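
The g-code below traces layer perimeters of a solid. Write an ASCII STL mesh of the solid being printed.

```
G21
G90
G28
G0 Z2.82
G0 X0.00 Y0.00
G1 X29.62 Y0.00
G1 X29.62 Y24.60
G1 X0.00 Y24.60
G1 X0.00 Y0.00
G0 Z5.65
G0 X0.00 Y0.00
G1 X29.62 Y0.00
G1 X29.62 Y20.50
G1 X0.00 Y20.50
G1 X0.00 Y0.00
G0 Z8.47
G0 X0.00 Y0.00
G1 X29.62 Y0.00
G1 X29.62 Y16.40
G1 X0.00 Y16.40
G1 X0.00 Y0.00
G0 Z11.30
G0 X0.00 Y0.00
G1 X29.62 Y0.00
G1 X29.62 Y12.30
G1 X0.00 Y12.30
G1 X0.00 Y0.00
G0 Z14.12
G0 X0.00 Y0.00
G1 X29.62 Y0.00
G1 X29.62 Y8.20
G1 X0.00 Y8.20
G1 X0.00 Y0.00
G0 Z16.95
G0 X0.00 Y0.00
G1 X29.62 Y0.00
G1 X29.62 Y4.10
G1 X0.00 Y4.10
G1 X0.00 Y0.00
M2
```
solid part
  facet normal 0.0000 0.0000 -1.0000
    outer loop
      vertex 29.62 28.70 0.00
      vertex 29.62 0.00 0.00
      vertex 0.00 0.00 0.00
    endloop
  endfacet
  facet normal 0.0000 0.0000 -1.0000
    outer loop
      vertex 0.00 28.70 0.00
      vertex 29.62 28.70 0.00
      vertex 0.00 0.00 0.00
    endloop
  endfacet
  facet normal 0.0000 -1.0000 0.0000
    outer loop
      vertex 0.00 0.00 0.00
      vertex 29.62 0.00 0.00
      vertex 29.62 0.00 19.77
    endloop
  endfacet
  facet normal 0.0000 -1.0000 0.0000
    outer loop
      vertex 0.00 0.00 0.00
      vertex 29.62 0.00 19.77
      vertex 0.00 0.00 19.77
    endloop
  endfacet
  facet normal 0.0000 0.5673 0.8235
    outer loop
      vertex 0.00 0.00 19.77
      vertex 29.62 0.00 19.77
      vertex 29.62 28.70 0.00
    endloop
  endfacet
  facet normal 0.0000 0.5673 0.8235
    outer loop
      vertex 0.00 0.00 19.77
      vertex 29.62 28.70 0.00
      vertex 0.00 28.70 0.00
    endloop
  endfacet
  facet normal -1.0000 0.0000 0.0000
    outer loop
      vertex 0.00 0.00 19.77
      vertex 0.00 28.70 0.00
      vertex 0.00 0.00 0.00
    endloop
  endfacet
  facet normal 1.0000 0.0000 0.0000
    outer loop
      vertex 29.62 0.00 0.00
      vertex 29.62 28.70 0.00
      vertex 29.62 0.00 19.77
    endloop
  endfacet
endsolid part

The G0 Z moves step by Δz≈2.82 mm. The G1 loops shrink linearly with z, so the solid tapers from its base footprint up to z≈19.8. Closing with a flat bottom cap and the tapered top and triangulating gives 8 facets — a wedge (ramp): 29.6 × 28.7 mm base, rising to 19.8 mm along the y=0 edge and sloping linearly to z=0 at y=28.7.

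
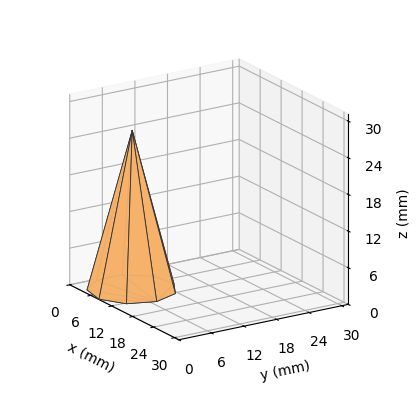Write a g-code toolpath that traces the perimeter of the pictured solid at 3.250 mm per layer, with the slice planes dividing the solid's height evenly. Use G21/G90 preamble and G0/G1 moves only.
Reading the render: the shape is a regular 9-sided pyramid, base circumscribed radius ≈ 7 mm, apex at z ≈ 26 mm (dimensions read to the nearest mm from the axis ticks). For the g-code, the solid's height is divided into equal slices at the stated Δz and each level perimeter traced with G1 moves after a G0 lift.

; perimeter-only toolpath
G21 ; units = mm
G90 ; absolute positioning
G28 ; home
; layer 1
G0 Z3.250
G0 X13.125 Y7.000
G1 X11.692 Y10.938
G1 X8.064 Y13.032
G1 X3.938 Y12.304
G1 X1.244 Y9.095
G1 X1.244 Y4.905
G1 X3.938 Y1.696
G1 X8.064 Y0.968
G1 X11.692 Y3.062
G1 X13.125 Y7.000
; layer 2
G0 Z6.500
G0 X12.250 Y7.000
G1 X11.021 Y10.375
G1 X7.912 Y12.171
G1 X4.375 Y11.546
G1 X2.067 Y8.796
G1 X2.067 Y5.204
G1 X4.375 Y2.454
G1 X7.912 Y1.829
G1 X11.021 Y3.625
G1 X12.250 Y7.000
; layer 3
G0 Z9.750
G0 X11.375 Y7.000
G1 X10.351 Y9.812
G1 X7.760 Y11.309
G1 X4.812 Y10.789
G1 X2.889 Y8.496
G1 X2.889 Y5.504
G1 X4.812 Y3.211
G1 X7.760 Y2.691
G1 X10.351 Y4.188
G1 X11.375 Y7.000
; layer 4
G0 Z13.000
G0 X10.500 Y7.000
G1 X9.681 Y9.250
G1 X7.608 Y10.447
G1 X5.250 Y10.031
G1 X3.711 Y8.197
G1 X3.711 Y5.803
G1 X5.250 Y3.969
G1 X7.608 Y3.553
G1 X9.681 Y4.750
G1 X10.500 Y7.000
; layer 5
G0 Z16.250
G0 X9.625 Y7.000
G1 X9.011 Y8.688
G1 X7.456 Y9.585
G1 X5.688 Y9.273
G1 X4.533 Y7.898
G1 X4.533 Y6.102
G1 X5.688 Y4.727
G1 X7.456 Y4.415
G1 X9.011 Y5.312
G1 X9.625 Y7.000
; layer 6
G0 Z19.500
G0 X8.750 Y7.000
G1 X8.341 Y8.125
G1 X7.304 Y8.723
G1 X6.125 Y8.515
G1 X5.356 Y7.598
G1 X5.356 Y6.402
G1 X6.125 Y5.484
G1 X7.304 Y5.277
G1 X8.341 Y5.875
G1 X8.750 Y7.000
; layer 7
G0 Z22.750
G0 X7.875 Y7.000
G1 X7.670 Y7.562
G1 X7.152 Y7.862
G1 X6.562 Y7.758
G1 X6.178 Y7.299
G1 X6.178 Y6.701
G1 X6.562 Y6.242
G1 X7.152 Y6.138
G1 X7.670 Y6.438
G1 X7.875 Y7.000
M2 ; end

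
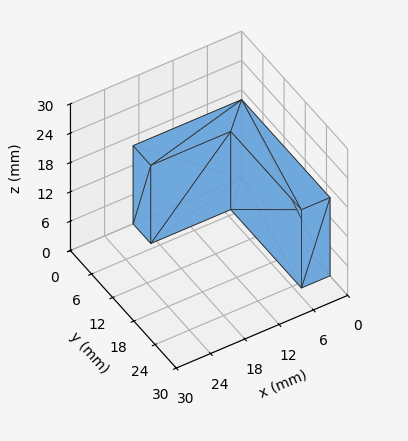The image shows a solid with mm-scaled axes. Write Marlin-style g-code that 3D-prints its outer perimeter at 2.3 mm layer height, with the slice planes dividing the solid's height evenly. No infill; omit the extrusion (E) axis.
Reading the render: the shape is an L-shaped prism: outer 19 × 25 mm, arm thicknesses ≈ 5 mm (horizontal) and 5 mm (vertical), extruded 16 mm in z (dimensions read to the nearest mm from the axis ticks). For the g-code, the solid's height is divided into equal slices at the stated Δz and each level perimeter traced with G1 moves after a G0 lift.

; perimeter-only toolpath
G21 ; units = mm
G90 ; absolute positioning
G28 ; home
; layer 1
G0 Z2.3
G0 X0.0 Y0.0
G1 X19.0 Y0.0
G1 X19.0 Y5.0
G1 X5.0 Y5.0
G1 X5.0 Y25.0
G1 X0.0 Y25.0
G1 X0.0 Y0.0
; layer 2
G0 Z4.6
G0 X0.0 Y0.0
G1 X19.0 Y0.0
G1 X19.0 Y5.0
G1 X5.0 Y5.0
G1 X5.0 Y25.0
G1 X0.0 Y25.0
G1 X0.0 Y0.0
; layer 3
G0 Z6.9
G0 X0.0 Y0.0
G1 X19.0 Y0.0
G1 X19.0 Y5.0
G1 X5.0 Y5.0
G1 X5.0 Y25.0
G1 X0.0 Y25.0
G1 X0.0 Y0.0
; layer 4
G0 Z9.1
G0 X0.0 Y0.0
G1 X19.0 Y0.0
G1 X19.0 Y5.0
G1 X5.0 Y5.0
G1 X5.0 Y25.0
G1 X0.0 Y25.0
G1 X0.0 Y0.0
; layer 5
G0 Z11.4
G0 X0.0 Y0.0
G1 X19.0 Y0.0
G1 X19.0 Y5.0
G1 X5.0 Y5.0
G1 X5.0 Y25.0
G1 X0.0 Y25.0
G1 X0.0 Y0.0
; layer 6
G0 Z13.7
G0 X0.0 Y0.0
G1 X19.0 Y0.0
G1 X19.0 Y5.0
G1 X5.0 Y5.0
G1 X5.0 Y25.0
G1 X0.0 Y25.0
G1 X0.0 Y0.0
; layer 7
G0 Z16.0
G0 X0.0 Y0.0
G1 X19.0 Y0.0
G1 X19.0 Y5.0
G1 X5.0 Y5.0
G1 X5.0 Y25.0
G1 X0.0 Y25.0
G1 X0.0 Y0.0
M2 ; end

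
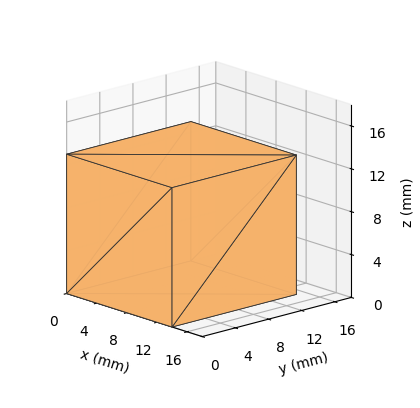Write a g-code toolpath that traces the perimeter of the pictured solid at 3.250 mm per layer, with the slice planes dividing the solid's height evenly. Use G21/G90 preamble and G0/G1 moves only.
Reading the render: the shape is a rectangular box, roughly 14 × 15 mm footprint and 13 mm tall (dimensions read to the nearest mm from the axis ticks). For the g-code, the solid's height is divided into equal slices at the stated Δz and each level perimeter traced with G1 moves after a G0 lift.

; perimeter-only toolpath
G21 ; units = mm
G90 ; absolute positioning
G28 ; home
; layer 1
G0 Z3.250
G0 X0.000 Y0.000
G1 X14.000 Y0.000
G1 X14.000 Y15.000
G1 X0.000 Y15.000
G1 X0.000 Y0.000
; layer 2
G0 Z6.500
G0 X0.000 Y0.000
G1 X14.000 Y0.000
G1 X14.000 Y15.000
G1 X0.000 Y15.000
G1 X0.000 Y0.000
; layer 3
G0 Z9.750
G0 X0.000 Y0.000
G1 X14.000 Y0.000
G1 X14.000 Y15.000
G1 X0.000 Y15.000
G1 X0.000 Y0.000
; layer 4
G0 Z13.000
G0 X0.000 Y0.000
G1 X14.000 Y0.000
G1 X14.000 Y15.000
G1 X0.000 Y15.000
G1 X0.000 Y0.000
M2 ; end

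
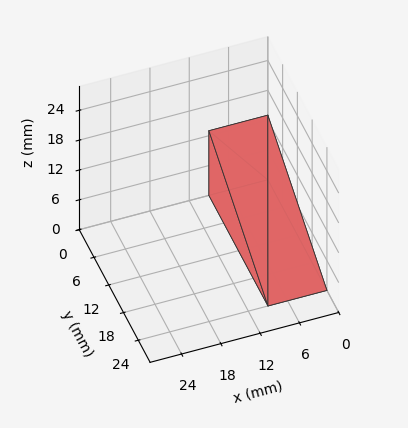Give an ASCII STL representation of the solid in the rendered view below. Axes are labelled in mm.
Reading the render: the shape is a wedge (ramp): 9 × 24 mm base, rising to 13 mm along the y=0 edge and sloping linearly to z=0 at y=24 (dimensions read to the nearest mm from the axis ticks). For the STL, each face is triangulated and given an outward normal.

solid part
  facet normal 0.0000 0.0000 -1.0000
    outer loop
      vertex 9.0 24.0 0.0
      vertex 9.0 0.0 0.0
      vertex 0.0 0.0 0.0
    endloop
  endfacet
  facet normal 0.0000 0.0000 -1.0000
    outer loop
      vertex 0.0 24.0 0.0
      vertex 9.0 24.0 0.0
      vertex 0.0 0.0 0.0
    endloop
  endfacet
  facet normal 0.0000 -1.0000 0.0000
    outer loop
      vertex 0.0 0.0 0.0
      vertex 9.0 0.0 0.0
      vertex 9.0 0.0 13.0
    endloop
  endfacet
  facet normal 0.0000 -1.0000 0.0000
    outer loop
      vertex 0.0 0.0 0.0
      vertex 9.0 0.0 13.0
      vertex 0.0 0.0 13.0
    endloop
  endfacet
  facet normal 0.0000 0.4763 0.8793
    outer loop
      vertex 0.0 0.0 13.0
      vertex 9.0 0.0 13.0
      vertex 9.0 24.0 0.0
    endloop
  endfacet
  facet normal 0.0000 0.4763 0.8793
    outer loop
      vertex 0.0 0.0 13.0
      vertex 9.0 24.0 0.0
      vertex 0.0 24.0 0.0
    endloop
  endfacet
  facet normal -1.0000 0.0000 0.0000
    outer loop
      vertex 0.0 0.0 13.0
      vertex 0.0 24.0 0.0
      vertex 0.0 0.0 0.0
    endloop
  endfacet
  facet normal 1.0000 0.0000 0.0000
    outer loop
      vertex 9.0 0.0 0.0
      vertex 9.0 24.0 0.0
      vertex 9.0 0.0 13.0
    endloop
  endfacet
endsolid part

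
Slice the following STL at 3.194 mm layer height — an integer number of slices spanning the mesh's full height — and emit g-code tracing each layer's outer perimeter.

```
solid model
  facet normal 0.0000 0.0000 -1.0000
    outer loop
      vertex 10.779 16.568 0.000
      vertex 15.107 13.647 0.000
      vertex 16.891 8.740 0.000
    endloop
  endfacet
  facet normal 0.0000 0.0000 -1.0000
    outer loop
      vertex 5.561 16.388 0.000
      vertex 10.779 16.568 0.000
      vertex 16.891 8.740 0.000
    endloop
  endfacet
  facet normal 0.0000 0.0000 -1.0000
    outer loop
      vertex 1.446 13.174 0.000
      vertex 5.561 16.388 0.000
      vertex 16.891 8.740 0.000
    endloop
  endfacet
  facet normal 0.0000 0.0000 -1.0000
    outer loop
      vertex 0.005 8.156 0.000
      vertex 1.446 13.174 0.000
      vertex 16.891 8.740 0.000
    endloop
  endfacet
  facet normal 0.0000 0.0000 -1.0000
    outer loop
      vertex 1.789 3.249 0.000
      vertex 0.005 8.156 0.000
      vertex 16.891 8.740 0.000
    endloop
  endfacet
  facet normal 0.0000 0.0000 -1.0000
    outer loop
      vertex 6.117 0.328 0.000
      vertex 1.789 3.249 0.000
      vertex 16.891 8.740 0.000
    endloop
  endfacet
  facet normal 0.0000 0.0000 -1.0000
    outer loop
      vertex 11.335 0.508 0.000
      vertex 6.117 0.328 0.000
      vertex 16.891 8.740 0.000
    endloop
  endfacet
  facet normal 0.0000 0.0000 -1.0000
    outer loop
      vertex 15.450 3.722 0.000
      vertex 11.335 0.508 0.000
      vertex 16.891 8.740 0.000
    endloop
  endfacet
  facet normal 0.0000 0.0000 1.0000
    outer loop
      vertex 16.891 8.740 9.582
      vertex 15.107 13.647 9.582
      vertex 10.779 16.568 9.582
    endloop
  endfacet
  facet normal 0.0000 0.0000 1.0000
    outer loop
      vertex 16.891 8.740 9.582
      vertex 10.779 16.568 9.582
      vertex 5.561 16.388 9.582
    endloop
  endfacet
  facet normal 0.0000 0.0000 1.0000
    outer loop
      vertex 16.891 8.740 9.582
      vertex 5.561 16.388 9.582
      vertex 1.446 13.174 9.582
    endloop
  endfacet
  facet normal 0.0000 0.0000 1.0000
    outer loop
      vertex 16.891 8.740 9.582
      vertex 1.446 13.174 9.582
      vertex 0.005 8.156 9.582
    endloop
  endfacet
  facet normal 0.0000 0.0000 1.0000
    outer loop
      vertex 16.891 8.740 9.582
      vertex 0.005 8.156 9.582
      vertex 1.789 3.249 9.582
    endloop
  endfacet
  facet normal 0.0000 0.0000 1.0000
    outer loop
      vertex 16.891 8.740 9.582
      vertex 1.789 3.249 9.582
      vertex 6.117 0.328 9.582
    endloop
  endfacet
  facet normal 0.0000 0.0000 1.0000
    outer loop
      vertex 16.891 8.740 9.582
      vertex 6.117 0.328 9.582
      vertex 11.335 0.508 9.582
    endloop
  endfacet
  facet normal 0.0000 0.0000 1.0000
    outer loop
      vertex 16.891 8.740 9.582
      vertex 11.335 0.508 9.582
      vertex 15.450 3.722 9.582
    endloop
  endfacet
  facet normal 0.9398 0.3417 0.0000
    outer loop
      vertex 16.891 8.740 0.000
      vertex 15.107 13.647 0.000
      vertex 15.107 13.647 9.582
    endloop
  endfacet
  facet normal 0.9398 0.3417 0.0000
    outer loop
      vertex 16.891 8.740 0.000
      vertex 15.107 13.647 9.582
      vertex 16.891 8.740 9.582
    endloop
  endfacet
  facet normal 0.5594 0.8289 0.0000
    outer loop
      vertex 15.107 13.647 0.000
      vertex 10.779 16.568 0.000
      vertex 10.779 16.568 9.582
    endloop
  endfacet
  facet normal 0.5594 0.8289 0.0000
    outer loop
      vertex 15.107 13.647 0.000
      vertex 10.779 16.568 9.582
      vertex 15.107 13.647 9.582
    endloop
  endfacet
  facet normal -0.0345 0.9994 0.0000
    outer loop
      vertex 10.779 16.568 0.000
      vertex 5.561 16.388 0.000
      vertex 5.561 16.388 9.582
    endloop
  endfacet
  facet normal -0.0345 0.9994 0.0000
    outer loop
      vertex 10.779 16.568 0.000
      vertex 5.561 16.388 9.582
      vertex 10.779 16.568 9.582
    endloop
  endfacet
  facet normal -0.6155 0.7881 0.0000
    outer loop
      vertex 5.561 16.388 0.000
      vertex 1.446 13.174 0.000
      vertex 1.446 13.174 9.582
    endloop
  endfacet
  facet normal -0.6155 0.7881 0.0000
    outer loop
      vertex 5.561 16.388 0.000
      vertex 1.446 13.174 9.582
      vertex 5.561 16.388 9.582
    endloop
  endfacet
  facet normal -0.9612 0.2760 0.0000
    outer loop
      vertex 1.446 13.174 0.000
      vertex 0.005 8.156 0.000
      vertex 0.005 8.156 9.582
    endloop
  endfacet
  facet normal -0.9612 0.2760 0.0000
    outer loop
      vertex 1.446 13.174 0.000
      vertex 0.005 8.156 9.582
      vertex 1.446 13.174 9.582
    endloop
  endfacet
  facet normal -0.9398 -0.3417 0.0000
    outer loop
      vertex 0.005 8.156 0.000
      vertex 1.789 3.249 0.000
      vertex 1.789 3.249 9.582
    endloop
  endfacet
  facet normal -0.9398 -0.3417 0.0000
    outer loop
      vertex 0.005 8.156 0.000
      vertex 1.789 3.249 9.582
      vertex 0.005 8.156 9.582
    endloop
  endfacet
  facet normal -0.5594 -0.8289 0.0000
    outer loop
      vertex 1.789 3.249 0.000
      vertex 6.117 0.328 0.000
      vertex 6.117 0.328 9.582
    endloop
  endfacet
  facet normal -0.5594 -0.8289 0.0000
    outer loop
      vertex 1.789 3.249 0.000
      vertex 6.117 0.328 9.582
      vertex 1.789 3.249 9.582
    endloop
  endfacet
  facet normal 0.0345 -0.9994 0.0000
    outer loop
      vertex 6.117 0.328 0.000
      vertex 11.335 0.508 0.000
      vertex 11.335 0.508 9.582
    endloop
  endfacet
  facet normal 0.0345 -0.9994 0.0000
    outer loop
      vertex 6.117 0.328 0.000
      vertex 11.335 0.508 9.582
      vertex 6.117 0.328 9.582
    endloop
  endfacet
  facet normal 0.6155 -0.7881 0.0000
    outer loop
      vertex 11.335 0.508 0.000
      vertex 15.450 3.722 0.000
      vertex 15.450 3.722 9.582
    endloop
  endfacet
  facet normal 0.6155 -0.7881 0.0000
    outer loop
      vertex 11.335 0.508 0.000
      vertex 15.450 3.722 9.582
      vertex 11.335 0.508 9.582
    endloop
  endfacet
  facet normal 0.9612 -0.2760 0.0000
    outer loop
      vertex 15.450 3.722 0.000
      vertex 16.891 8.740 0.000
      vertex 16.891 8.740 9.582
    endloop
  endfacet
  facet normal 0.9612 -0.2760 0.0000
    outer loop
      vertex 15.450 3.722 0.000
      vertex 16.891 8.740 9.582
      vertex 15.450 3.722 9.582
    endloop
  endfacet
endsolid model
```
; perimeter-only toolpath
G21 ; units = mm
G90 ; absolute positioning
G28 ; home
; layer 1
G0 Z3.194
G0 X16.891 Y8.740
G1 X15.107 Y13.647
G1 X10.779 Y16.568
G1 X5.561 Y16.388
G1 X1.446 Y13.174
G1 X0.005 Y8.156
G1 X1.789 Y3.249
G1 X6.117 Y0.328
G1 X11.335 Y0.508
G1 X15.450 Y3.722
G1 X16.891 Y8.740
; layer 2
G0 Z6.388
G0 X16.891 Y8.740
G1 X15.107 Y13.647
G1 X10.779 Y16.568
G1 X5.561 Y16.388
G1 X1.446 Y13.174
G1 X0.005 Y8.156
G1 X1.789 Y3.249
G1 X6.117 Y0.328
G1 X11.335 Y0.508
G1 X15.450 Y3.722
G1 X16.891 Y8.740
; layer 3
G0 Z9.582
G0 X16.891 Y8.740
G1 X15.107 Y13.647
G1 X10.779 Y16.568
G1 X5.561 Y16.388
G1 X1.446 Y13.174
G1 X0.005 Y8.156
G1 X1.789 Y3.249
G1 X6.117 Y0.328
G1 X11.335 Y0.508
G1 X15.450 Y3.722
G1 X16.891 Y8.740
M2 ; end

The solid is a regular 10-sided prism (a cylinder approximated with 10 flat sides), circumscribed radius ≈ 8.45 mm, height ≈ 9.58 mm. Slicing at Δz = 3.194 mm — 3 equal slices spanning the solid's height, so layer i sits at z = i·h/3 — gives 3 non-empty perimeters. Each is a 10-segment closed polygon; G0 lifts to the layer z and rapids to the start vertex, then G1 traces the edges.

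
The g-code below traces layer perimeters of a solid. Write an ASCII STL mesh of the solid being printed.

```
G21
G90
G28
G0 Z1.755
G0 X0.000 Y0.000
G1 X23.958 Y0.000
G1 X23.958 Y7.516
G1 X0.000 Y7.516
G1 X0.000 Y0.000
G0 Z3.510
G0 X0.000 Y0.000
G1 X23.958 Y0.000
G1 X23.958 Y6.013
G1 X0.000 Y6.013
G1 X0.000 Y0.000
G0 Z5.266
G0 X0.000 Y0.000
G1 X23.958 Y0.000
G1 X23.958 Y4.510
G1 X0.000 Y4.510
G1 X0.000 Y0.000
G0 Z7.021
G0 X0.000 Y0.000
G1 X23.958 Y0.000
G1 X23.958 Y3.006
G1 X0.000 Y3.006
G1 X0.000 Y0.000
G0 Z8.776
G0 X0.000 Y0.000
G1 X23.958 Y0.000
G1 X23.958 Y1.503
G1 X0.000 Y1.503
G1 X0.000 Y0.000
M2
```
solid part
  facet normal 0.0000 0.0000 -1.0000
    outer loop
      vertex 23.958 9.019 0.000
      vertex 23.958 0.000 0.000
      vertex 0.000 0.000 0.000
    endloop
  endfacet
  facet normal 0.0000 0.0000 -1.0000
    outer loop
      vertex 0.000 9.019 0.000
      vertex 23.958 9.019 0.000
      vertex 0.000 0.000 0.000
    endloop
  endfacet
  facet normal 0.0000 -1.0000 0.0000
    outer loop
      vertex 0.000 0.000 0.000
      vertex 23.958 0.000 0.000
      vertex 23.958 0.000 10.531
    endloop
  endfacet
  facet normal 0.0000 -1.0000 0.0000
    outer loop
      vertex 0.000 0.000 0.000
      vertex 23.958 0.000 10.531
      vertex 0.000 0.000 10.531
    endloop
  endfacet
  facet normal 0.0000 0.7595 0.6505
    outer loop
      vertex 0.000 0.000 10.531
      vertex 23.958 0.000 10.531
      vertex 23.958 9.019 0.000
    endloop
  endfacet
  facet normal 0.0000 0.7595 0.6505
    outer loop
      vertex 0.000 0.000 10.531
      vertex 23.958 9.019 0.000
      vertex 0.000 9.019 0.000
    endloop
  endfacet
  facet normal -1.0000 0.0000 0.0000
    outer loop
      vertex 0.000 0.000 10.531
      vertex 0.000 9.019 0.000
      vertex 0.000 0.000 0.000
    endloop
  endfacet
  facet normal 1.0000 0.0000 0.0000
    outer loop
      vertex 23.958 0.000 0.000
      vertex 23.958 9.019 0.000
      vertex 23.958 0.000 10.531
    endloop
  endfacet
endsolid part

The G0 Z moves step by Δz≈1.755 mm. The G1 loops shrink linearly with z, so the solid tapers from its base footprint up to z≈10.5. Closing with a flat bottom cap and the tapered top and triangulating gives 8 facets — a wedge (ramp): 24 × 9.02 mm base, rising to 10.5 mm along the y=0 edge and sloping linearly to z=0 at y=9.02.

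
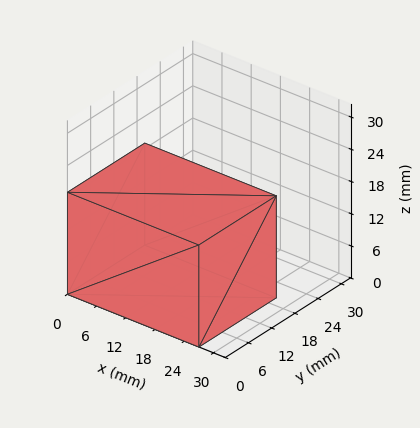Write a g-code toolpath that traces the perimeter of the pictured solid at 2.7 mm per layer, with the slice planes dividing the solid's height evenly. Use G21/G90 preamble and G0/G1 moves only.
Reading the render: the shape is a rectangular box, roughly 27 × 20 mm footprint and 19 mm tall (dimensions read to the nearest mm from the axis ticks). For the g-code, the solid's height is divided into equal slices at the stated Δz and each level perimeter traced with G1 moves after a G0 lift.

; perimeter-only toolpath
G21 ; units = mm
G90 ; absolute positioning
G28 ; home
; layer 1
G0 Z2.7
G0 X0.0 Y0.0
G1 X27.0 Y0.0
G1 X27.0 Y20.0
G1 X0.0 Y20.0
G1 X0.0 Y0.0
; layer 2
G0 Z5.4
G0 X0.0 Y0.0
G1 X27.0 Y0.0
G1 X27.0 Y20.0
G1 X0.0 Y20.0
G1 X0.0 Y0.0
; layer 3
G0 Z8.1
G0 X0.0 Y0.0
G1 X27.0 Y0.0
G1 X27.0 Y20.0
G1 X0.0 Y20.0
G1 X0.0 Y0.0
; layer 4
G0 Z10.9
G0 X0.0 Y0.0
G1 X27.0 Y0.0
G1 X27.0 Y20.0
G1 X0.0 Y20.0
G1 X0.0 Y0.0
; layer 5
G0 Z13.6
G0 X0.0 Y0.0
G1 X27.0 Y0.0
G1 X27.0 Y20.0
G1 X0.0 Y20.0
G1 X0.0 Y0.0
; layer 6
G0 Z16.3
G0 X0.0 Y0.0
G1 X27.0 Y0.0
G1 X27.0 Y20.0
G1 X0.0 Y20.0
G1 X0.0 Y0.0
; layer 7
G0 Z19.0
G0 X0.0 Y0.0
G1 X27.0 Y0.0
G1 X27.0 Y20.0
G1 X0.0 Y20.0
G1 X0.0 Y0.0
M2 ; end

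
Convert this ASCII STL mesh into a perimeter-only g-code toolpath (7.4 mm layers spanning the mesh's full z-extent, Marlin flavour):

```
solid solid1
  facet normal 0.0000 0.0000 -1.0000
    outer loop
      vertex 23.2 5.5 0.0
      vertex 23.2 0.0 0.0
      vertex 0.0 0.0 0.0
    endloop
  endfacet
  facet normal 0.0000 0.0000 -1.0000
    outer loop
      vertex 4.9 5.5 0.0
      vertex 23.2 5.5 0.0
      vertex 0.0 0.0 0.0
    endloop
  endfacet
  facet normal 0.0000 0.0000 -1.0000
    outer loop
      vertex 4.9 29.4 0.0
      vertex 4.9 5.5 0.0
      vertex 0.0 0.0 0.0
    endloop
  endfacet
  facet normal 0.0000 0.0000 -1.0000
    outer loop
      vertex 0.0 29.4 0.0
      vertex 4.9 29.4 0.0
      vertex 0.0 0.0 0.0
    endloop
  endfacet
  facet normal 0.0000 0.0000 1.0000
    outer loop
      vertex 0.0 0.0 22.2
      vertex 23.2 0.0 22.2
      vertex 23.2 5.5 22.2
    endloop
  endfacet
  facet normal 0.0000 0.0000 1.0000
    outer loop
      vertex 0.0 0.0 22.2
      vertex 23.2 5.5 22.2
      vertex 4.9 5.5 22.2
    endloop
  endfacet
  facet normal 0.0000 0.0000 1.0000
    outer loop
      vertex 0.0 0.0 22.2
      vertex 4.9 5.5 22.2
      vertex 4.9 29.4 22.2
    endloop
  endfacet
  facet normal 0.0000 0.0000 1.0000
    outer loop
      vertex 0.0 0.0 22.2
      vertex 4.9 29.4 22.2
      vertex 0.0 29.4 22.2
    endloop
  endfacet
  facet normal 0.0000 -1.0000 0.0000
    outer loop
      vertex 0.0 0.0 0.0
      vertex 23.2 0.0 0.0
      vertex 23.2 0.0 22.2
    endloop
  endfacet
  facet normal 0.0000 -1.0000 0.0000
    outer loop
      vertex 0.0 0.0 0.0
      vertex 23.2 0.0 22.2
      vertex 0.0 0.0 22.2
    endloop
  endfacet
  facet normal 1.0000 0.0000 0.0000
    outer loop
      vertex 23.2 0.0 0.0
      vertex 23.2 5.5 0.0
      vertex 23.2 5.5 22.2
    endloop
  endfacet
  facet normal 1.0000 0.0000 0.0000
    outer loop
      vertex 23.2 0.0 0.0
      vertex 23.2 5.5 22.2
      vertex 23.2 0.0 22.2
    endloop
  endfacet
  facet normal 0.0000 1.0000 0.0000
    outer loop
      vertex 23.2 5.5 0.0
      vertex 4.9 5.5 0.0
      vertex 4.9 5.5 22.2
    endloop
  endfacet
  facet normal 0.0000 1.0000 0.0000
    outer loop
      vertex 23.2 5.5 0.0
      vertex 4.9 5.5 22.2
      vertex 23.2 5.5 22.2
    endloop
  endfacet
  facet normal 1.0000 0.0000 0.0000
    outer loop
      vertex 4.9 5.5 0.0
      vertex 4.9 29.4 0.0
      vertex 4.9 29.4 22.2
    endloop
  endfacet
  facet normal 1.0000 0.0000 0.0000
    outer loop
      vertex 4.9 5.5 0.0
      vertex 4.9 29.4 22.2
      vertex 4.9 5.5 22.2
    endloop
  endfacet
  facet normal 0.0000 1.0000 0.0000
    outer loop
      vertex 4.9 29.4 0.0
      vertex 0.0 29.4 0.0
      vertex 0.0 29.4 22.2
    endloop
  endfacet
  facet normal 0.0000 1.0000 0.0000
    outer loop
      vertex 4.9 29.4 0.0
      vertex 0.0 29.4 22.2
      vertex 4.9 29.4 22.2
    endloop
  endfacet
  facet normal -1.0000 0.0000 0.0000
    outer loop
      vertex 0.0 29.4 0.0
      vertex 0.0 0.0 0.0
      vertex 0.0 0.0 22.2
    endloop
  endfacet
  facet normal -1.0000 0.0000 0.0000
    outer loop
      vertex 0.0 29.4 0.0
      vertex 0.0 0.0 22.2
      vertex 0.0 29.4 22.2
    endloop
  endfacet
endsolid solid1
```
; perimeter-only toolpath
G21 ; units = mm
G90 ; absolute positioning
G28 ; home
; layer 1
G0 Z7.4
G0 X0.0 Y0.0
G1 X23.2 Y0.0
G1 X23.2 Y5.5
G1 X4.9 Y5.5
G1 X4.9 Y29.4
G1 X0.0 Y29.4
G1 X0.0 Y0.0
; layer 2
G0 Z14.8
G0 X0.0 Y0.0
G1 X23.2 Y0.0
G1 X23.2 Y5.5
G1 X4.9 Y5.5
G1 X4.9 Y29.4
G1 X0.0 Y29.4
G1 X0.0 Y0.0
; layer 3
G0 Z22.2
G0 X0.0 Y0.0
G1 X23.2 Y0.0
G1 X23.2 Y5.5
G1 X4.9 Y5.5
G1 X4.9 Y29.4
G1 X0.0 Y29.4
G1 X0.0 Y0.0
M2 ; end

The solid is an L-shaped prism: outer 23.2 × 29.4 mm, arm thicknesses ≈ 5.5 mm (horizontal) and 4.9 mm (vertical), extruded 22.2 mm in z. Slicing at Δz = 7.4 mm — 3 equal slices spanning the solid's height, so layer i sits at z = i·h/3 — gives 3 non-empty perimeters. Each is a 6-segment closed polygon; G0 lifts to the layer z and rapids to the start vertex, then G1 traces the edges.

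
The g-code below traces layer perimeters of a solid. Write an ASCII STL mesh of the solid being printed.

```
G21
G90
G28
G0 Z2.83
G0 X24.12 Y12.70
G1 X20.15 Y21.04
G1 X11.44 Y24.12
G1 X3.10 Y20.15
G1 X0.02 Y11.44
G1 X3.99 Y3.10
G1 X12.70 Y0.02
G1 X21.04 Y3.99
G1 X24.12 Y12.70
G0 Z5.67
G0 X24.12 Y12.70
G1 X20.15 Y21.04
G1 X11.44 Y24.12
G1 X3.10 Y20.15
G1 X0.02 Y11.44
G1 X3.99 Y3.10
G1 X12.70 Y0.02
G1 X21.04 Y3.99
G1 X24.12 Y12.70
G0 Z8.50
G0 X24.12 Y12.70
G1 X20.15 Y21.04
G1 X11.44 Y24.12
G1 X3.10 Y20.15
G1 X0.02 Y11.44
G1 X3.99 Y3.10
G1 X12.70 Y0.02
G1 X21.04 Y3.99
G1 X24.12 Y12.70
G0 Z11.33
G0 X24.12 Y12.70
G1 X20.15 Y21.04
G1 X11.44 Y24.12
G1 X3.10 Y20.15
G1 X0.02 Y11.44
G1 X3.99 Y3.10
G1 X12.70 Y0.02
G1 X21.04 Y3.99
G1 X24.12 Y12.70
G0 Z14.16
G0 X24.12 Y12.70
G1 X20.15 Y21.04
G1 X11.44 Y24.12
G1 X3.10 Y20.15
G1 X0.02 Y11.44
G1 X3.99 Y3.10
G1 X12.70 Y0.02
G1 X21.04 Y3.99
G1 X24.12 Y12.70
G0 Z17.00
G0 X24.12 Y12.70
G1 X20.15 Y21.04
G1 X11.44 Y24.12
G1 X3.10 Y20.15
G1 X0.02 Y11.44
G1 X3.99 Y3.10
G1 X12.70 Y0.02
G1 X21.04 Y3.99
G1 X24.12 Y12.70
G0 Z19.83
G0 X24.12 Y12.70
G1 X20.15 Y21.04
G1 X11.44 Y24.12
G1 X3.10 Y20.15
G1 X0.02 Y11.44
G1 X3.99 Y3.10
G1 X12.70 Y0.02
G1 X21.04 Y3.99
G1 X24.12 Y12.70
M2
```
solid part
  facet normal 0.0000 0.0000 -1.0000
    outer loop
      vertex 11.44 24.12 0.00
      vertex 20.15 21.04 0.00
      vertex 24.12 12.70 0.00
    endloop
  endfacet
  facet normal 0.0000 0.0000 -1.0000
    outer loop
      vertex 3.10 20.15 0.00
      vertex 11.44 24.12 0.00
      vertex 24.12 12.70 0.00
    endloop
  endfacet
  facet normal 0.0000 0.0000 -1.0000
    outer loop
      vertex 0.02 11.44 0.00
      vertex 3.10 20.15 0.00
      vertex 24.12 12.70 0.00
    endloop
  endfacet
  facet normal 0.0000 0.0000 -1.0000
    outer loop
      vertex 3.99 3.10 0.00
      vertex 0.02 11.44 0.00
      vertex 24.12 12.70 0.00
    endloop
  endfacet
  facet normal 0.0000 0.0000 -1.0000
    outer loop
      vertex 12.70 0.02 0.00
      vertex 3.99 3.10 0.00
      vertex 24.12 12.70 0.00
    endloop
  endfacet
  facet normal 0.0000 0.0000 -1.0000
    outer loop
      vertex 21.04 3.99 0.00
      vertex 12.70 0.02 0.00
      vertex 24.12 12.70 0.00
    endloop
  endfacet
  facet normal 0.0000 0.0000 1.0000
    outer loop
      vertex 24.12 12.70 19.83
      vertex 20.15 21.04 19.83
      vertex 11.44 24.12 19.83
    endloop
  endfacet
  facet normal 0.0000 0.0000 1.0000
    outer loop
      vertex 24.12 12.70 19.83
      vertex 11.44 24.12 19.83
      vertex 3.10 20.15 19.83
    endloop
  endfacet
  facet normal 0.0000 0.0000 1.0000
    outer loop
      vertex 24.12 12.70 19.83
      vertex 3.10 20.15 19.83
      vertex 0.02 11.44 19.83
    endloop
  endfacet
  facet normal 0.0000 0.0000 1.0000
    outer loop
      vertex 24.12 12.70 19.83
      vertex 0.02 11.44 19.83
      vertex 3.99 3.10 19.83
    endloop
  endfacet
  facet normal 0.0000 0.0000 1.0000
    outer loop
      vertex 24.12 12.70 19.83
      vertex 3.99 3.10 19.83
      vertex 12.70 0.02 19.83
    endloop
  endfacet
  facet normal 0.0000 0.0000 1.0000
    outer loop
      vertex 24.12 12.70 19.83
      vertex 12.70 0.02 19.83
      vertex 21.04 3.99 19.83
    endloop
  endfacet
  facet normal 0.9029 0.4298 0.0000
    outer loop
      vertex 24.12 12.70 0.00
      vertex 20.15 21.04 0.00
      vertex 20.15 21.04 19.83
    endloop
  endfacet
  facet normal 0.9029 0.4298 0.0000
    outer loop
      vertex 24.12 12.70 0.00
      vertex 20.15 21.04 19.83
      vertex 24.12 12.70 19.83
    endloop
  endfacet
  facet normal 0.3334 0.9428 0.0000
    outer loop
      vertex 20.15 21.04 0.00
      vertex 11.44 24.12 0.00
      vertex 11.44 24.12 19.83
    endloop
  endfacet
  facet normal 0.3334 0.9428 0.0000
    outer loop
      vertex 20.15 21.04 0.00
      vertex 11.44 24.12 19.83
      vertex 20.15 21.04 19.83
    endloop
  endfacet
  facet normal -0.4298 0.9029 0.0000
    outer loop
      vertex 11.44 24.12 0.00
      vertex 3.10 20.15 0.00
      vertex 3.10 20.15 19.83
    endloop
  endfacet
  facet normal -0.4298 0.9029 0.0000
    outer loop
      vertex 11.44 24.12 0.00
      vertex 3.10 20.15 19.83
      vertex 11.44 24.12 19.83
    endloop
  endfacet
  facet normal -0.9428 0.3334 0.0000
    outer loop
      vertex 3.10 20.15 0.00
      vertex 0.02 11.44 0.00
      vertex 0.02 11.44 19.83
    endloop
  endfacet
  facet normal -0.9428 0.3334 0.0000
    outer loop
      vertex 3.10 20.15 0.00
      vertex 0.02 11.44 19.83
      vertex 3.10 20.15 19.83
    endloop
  endfacet
  facet normal -0.9029 -0.4298 0.0000
    outer loop
      vertex 0.02 11.44 0.00
      vertex 3.99 3.10 0.00
      vertex 3.99 3.10 19.83
    endloop
  endfacet
  facet normal -0.9029 -0.4298 0.0000
    outer loop
      vertex 0.02 11.44 0.00
      vertex 3.99 3.10 19.83
      vertex 0.02 11.44 19.83
    endloop
  endfacet
  facet normal -0.3334 -0.9428 0.0000
    outer loop
      vertex 3.99 3.10 0.00
      vertex 12.70 0.02 0.00
      vertex 12.70 0.02 19.83
    endloop
  endfacet
  facet normal -0.3334 -0.9428 0.0000
    outer loop
      vertex 3.99 3.10 0.00
      vertex 12.70 0.02 19.83
      vertex 3.99 3.10 19.83
    endloop
  endfacet
  facet normal 0.4298 -0.9029 0.0000
    outer loop
      vertex 12.70 0.02 0.00
      vertex 21.04 3.99 0.00
      vertex 21.04 3.99 19.83
    endloop
  endfacet
  facet normal 0.4298 -0.9029 0.0000
    outer loop
      vertex 12.70 0.02 0.00
      vertex 21.04 3.99 19.83
      vertex 12.70 0.02 19.83
    endloop
  endfacet
  facet normal 0.9428 -0.3334 0.0000
    outer loop
      vertex 21.04 3.99 0.00
      vertex 24.12 12.70 0.00
      vertex 24.12 12.70 19.83
    endloop
  endfacet
  facet normal 0.9428 -0.3334 0.0000
    outer loop
      vertex 21.04 3.99 0.00
      vertex 24.12 12.70 19.83
      vertex 21.04 3.99 19.83
    endloop
  endfacet
endsolid part

The G0 Z moves step by Δz≈2.83 mm. Every layer's G1 loop is the same polygon, so the solid is a straight extrusion of it from z=0 to z≈19.8. Closing with flat bottom and top caps and triangulating gives 28 facets — a regular 8-sided prism (a cylinder approximated with 8 flat sides), circumscribed radius ≈ 12.1 mm, height ≈ 19.8 mm.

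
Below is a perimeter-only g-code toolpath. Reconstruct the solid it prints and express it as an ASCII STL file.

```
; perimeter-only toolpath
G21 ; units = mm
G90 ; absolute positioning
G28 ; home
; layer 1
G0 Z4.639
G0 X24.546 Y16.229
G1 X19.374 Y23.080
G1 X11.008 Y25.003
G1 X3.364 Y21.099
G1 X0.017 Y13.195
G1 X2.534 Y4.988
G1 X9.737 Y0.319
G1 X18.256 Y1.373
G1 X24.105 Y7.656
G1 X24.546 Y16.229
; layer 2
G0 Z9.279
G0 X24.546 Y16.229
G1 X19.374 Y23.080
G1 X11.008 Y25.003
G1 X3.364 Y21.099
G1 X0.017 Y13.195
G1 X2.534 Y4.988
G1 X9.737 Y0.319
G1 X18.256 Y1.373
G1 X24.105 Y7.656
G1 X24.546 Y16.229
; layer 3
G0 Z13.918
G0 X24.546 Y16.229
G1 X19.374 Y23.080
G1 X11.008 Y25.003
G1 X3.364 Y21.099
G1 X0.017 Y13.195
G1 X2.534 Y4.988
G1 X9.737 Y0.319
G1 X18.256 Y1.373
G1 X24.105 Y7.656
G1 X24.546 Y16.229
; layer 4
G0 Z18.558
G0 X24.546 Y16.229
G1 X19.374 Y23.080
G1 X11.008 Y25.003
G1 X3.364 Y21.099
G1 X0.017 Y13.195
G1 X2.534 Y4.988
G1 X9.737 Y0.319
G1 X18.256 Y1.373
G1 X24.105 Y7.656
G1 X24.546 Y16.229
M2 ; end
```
solid part
  facet normal 0.0000 0.0000 -1.0000
    outer loop
      vertex 11.008 25.003 0.000
      vertex 19.374 23.080 0.000
      vertex 24.546 16.229 0.000
    endloop
  endfacet
  facet normal 0.0000 0.0000 -1.0000
    outer loop
      vertex 3.364 21.099 0.000
      vertex 11.008 25.003 0.000
      vertex 24.546 16.229 0.000
    endloop
  endfacet
  facet normal 0.0000 0.0000 -1.0000
    outer loop
      vertex 0.017 13.195 0.000
      vertex 3.364 21.099 0.000
      vertex 24.546 16.229 0.000
    endloop
  endfacet
  facet normal 0.0000 0.0000 -1.0000
    outer loop
      vertex 2.534 4.988 0.000
      vertex 0.017 13.195 0.000
      vertex 24.546 16.229 0.000
    endloop
  endfacet
  facet normal 0.0000 0.0000 -1.0000
    outer loop
      vertex 9.737 0.319 0.000
      vertex 2.534 4.988 0.000
      vertex 24.546 16.229 0.000
    endloop
  endfacet
  facet normal 0.0000 0.0000 -1.0000
    outer loop
      vertex 18.256 1.373 0.000
      vertex 9.737 0.319 0.000
      vertex 24.546 16.229 0.000
    endloop
  endfacet
  facet normal 0.0000 0.0000 -1.0000
    outer loop
      vertex 24.105 7.656 0.000
      vertex 18.256 1.373 0.000
      vertex 24.546 16.229 0.000
    endloop
  endfacet
  facet normal 0.0000 0.0000 1.0000
    outer loop
      vertex 24.546 16.229 18.558
      vertex 19.374 23.080 18.558
      vertex 11.008 25.003 18.558
    endloop
  endfacet
  facet normal 0.0000 0.0000 1.0000
    outer loop
      vertex 24.546 16.229 18.558
      vertex 11.008 25.003 18.558
      vertex 3.364 21.099 18.558
    endloop
  endfacet
  facet normal 0.0000 0.0000 1.0000
    outer loop
      vertex 24.546 16.229 18.558
      vertex 3.364 21.099 18.558
      vertex 0.017 13.195 18.558
    endloop
  endfacet
  facet normal 0.0000 0.0000 1.0000
    outer loop
      vertex 24.546 16.229 18.558
      vertex 0.017 13.195 18.558
      vertex 2.534 4.988 18.558
    endloop
  endfacet
  facet normal 0.0000 0.0000 1.0000
    outer loop
      vertex 24.546 16.229 18.558
      vertex 2.534 4.988 18.558
      vertex 9.737 0.319 18.558
    endloop
  endfacet
  facet normal 0.0000 0.0000 1.0000
    outer loop
      vertex 24.546 16.229 18.558
      vertex 9.737 0.319 18.558
      vertex 18.256 1.373 18.558
    endloop
  endfacet
  facet normal 0.0000 0.0000 1.0000
    outer loop
      vertex 24.546 16.229 18.558
      vertex 18.256 1.373 18.558
      vertex 24.105 7.656 18.558
    endloop
  endfacet
  facet normal 0.7981 0.6025 0.0000
    outer loop
      vertex 24.546 16.229 0.000
      vertex 19.374 23.080 0.000
      vertex 19.374 23.080 18.558
    endloop
  endfacet
  facet normal 0.7981 0.6025 0.0000
    outer loop
      vertex 24.546 16.229 0.000
      vertex 19.374 23.080 18.558
      vertex 24.546 16.229 18.558
    endloop
  endfacet
  facet normal 0.2240 0.9746 0.0000
    outer loop
      vertex 19.374 23.080 0.000
      vertex 11.008 25.003 0.000
      vertex 11.008 25.003 18.558
    endloop
  endfacet
  facet normal 0.2240 0.9746 0.0000
    outer loop
      vertex 19.374 23.080 0.000
      vertex 11.008 25.003 18.558
      vertex 19.374 23.080 18.558
    endloop
  endfacet
  facet normal -0.4548 0.8906 0.0000
    outer loop
      vertex 11.008 25.003 0.000
      vertex 3.364 21.099 0.000
      vertex 3.364 21.099 18.558
    endloop
  endfacet
  facet normal -0.4548 0.8906 0.0000
    outer loop
      vertex 11.008 25.003 0.000
      vertex 3.364 21.099 18.558
      vertex 11.008 25.003 18.558
    endloop
  endfacet
  facet normal -0.9208 0.3899 0.0000
    outer loop
      vertex 3.364 21.099 0.000
      vertex 0.017 13.195 0.000
      vertex 0.017 13.195 18.558
    endloop
  endfacet
  facet normal -0.9208 0.3899 0.0000
    outer loop
      vertex 3.364 21.099 0.000
      vertex 0.017 13.195 18.558
      vertex 3.364 21.099 18.558
    endloop
  endfacet
  facet normal -0.9560 -0.2932 0.0000
    outer loop
      vertex 0.017 13.195 0.000
      vertex 2.534 4.988 0.000
      vertex 2.534 4.988 18.558
    endloop
  endfacet
  facet normal -0.9560 -0.2932 0.0000
    outer loop
      vertex 0.017 13.195 0.000
      vertex 2.534 4.988 18.558
      vertex 0.017 13.195 18.558
    endloop
  endfacet
  facet normal -0.5439 -0.8391 0.0000
    outer loop
      vertex 2.534 4.988 0.000
      vertex 9.737 0.319 0.000
      vertex 9.737 0.319 18.558
    endloop
  endfacet
  facet normal -0.5439 -0.8391 0.0000
    outer loop
      vertex 2.534 4.988 0.000
      vertex 9.737 0.319 18.558
      vertex 2.534 4.988 18.558
    endloop
  endfacet
  facet normal 0.1228 -0.9924 0.0000
    outer loop
      vertex 9.737 0.319 0.000
      vertex 18.256 1.373 0.000
      vertex 18.256 1.373 18.558
    endloop
  endfacet
  facet normal 0.1228 -0.9924 0.0000
    outer loop
      vertex 9.737 0.319 0.000
      vertex 18.256 1.373 18.558
      vertex 9.737 0.319 18.558
    endloop
  endfacet
  facet normal 0.7319 -0.6814 0.0000
    outer loop
      vertex 18.256 1.373 0.000
      vertex 24.105 7.656 0.000
      vertex 24.105 7.656 18.558
    endloop
  endfacet
  facet normal 0.7319 -0.6814 0.0000
    outer loop
      vertex 18.256 1.373 0.000
      vertex 24.105 7.656 18.558
      vertex 18.256 1.373 18.558
    endloop
  endfacet
  facet normal 0.9987 -0.0514 0.0000
    outer loop
      vertex 24.105 7.656 0.000
      vertex 24.546 16.229 0.000
      vertex 24.546 16.229 18.558
    endloop
  endfacet
  facet normal 0.9987 -0.0514 0.0000
    outer loop
      vertex 24.105 7.656 0.000
      vertex 24.546 16.229 18.558
      vertex 24.105 7.656 18.558
    endloop
  endfacet
endsolid part

The G0 Z moves step by Δz≈4.639 mm. Every layer's G1 loop is the same polygon, so the solid is a straight extrusion of it from z=0 to z≈18.6. Closing with flat bottom and top caps and triangulating gives 32 facets — a regular 9-sided prism (a cylinder approximated with 9 flat sides), circumscribed radius ≈ 12.5 mm, height ≈ 18.6 mm.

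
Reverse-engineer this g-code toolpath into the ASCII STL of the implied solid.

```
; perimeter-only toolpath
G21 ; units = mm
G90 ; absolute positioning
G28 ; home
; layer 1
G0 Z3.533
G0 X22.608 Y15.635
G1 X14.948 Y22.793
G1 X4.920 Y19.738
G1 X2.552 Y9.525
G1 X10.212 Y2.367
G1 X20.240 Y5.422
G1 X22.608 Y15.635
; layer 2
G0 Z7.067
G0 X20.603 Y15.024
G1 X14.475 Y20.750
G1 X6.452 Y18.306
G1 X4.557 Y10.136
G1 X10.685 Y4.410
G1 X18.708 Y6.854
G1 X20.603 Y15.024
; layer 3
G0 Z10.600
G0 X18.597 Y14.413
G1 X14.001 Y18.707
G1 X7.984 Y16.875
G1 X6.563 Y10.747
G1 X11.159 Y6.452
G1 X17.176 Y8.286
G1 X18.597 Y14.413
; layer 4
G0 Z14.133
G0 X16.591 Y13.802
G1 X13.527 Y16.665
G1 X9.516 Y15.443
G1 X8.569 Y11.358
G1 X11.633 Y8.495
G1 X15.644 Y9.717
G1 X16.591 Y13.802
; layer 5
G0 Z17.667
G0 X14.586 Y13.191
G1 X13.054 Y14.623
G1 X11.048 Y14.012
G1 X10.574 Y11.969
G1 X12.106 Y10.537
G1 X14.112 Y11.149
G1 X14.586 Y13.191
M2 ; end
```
solid part
  facet normal 0.0000 0.0000 -1.0000
    outer loop
      vertex 3.388 21.169 0.000
      vertex 15.422 24.835 0.000
      vertex 24.614 16.246 0.000
    endloop
  endfacet
  facet normal 0.0000 0.0000 -1.0000
    outer loop
      vertex 0.546 8.914 0.000
      vertex 3.388 21.169 0.000
      vertex 24.614 16.246 0.000
    endloop
  endfacet
  facet normal 0.0000 0.0000 -1.0000
    outer loop
      vertex 9.738 0.325 0.000
      vertex 0.546 8.914 0.000
      vertex 24.614 16.246 0.000
    endloop
  endfacet
  facet normal 0.0000 0.0000 -1.0000
    outer loop
      vertex 21.772 3.991 0.000
      vertex 9.738 0.325 0.000
      vertex 24.614 16.246 0.000
    endloop
  endfacet
  facet normal 0.6072 0.6499 0.4571
    outer loop
      vertex 24.614 16.246 0.000
      vertex 15.422 24.835 0.000
      vertex 12.580 12.580 21.200
    endloop
  endfacet
  facet normal -0.2592 0.8508 0.4571
    outer loop
      vertex 15.422 24.835 0.000
      vertex 3.388 21.169 0.000
      vertex 12.580 12.580 21.200
    endloop
  endfacet
  facet normal -0.8664 0.2009 0.4571
    outer loop
      vertex 3.388 21.169 0.000
      vertex 0.546 8.914 0.000
      vertex 12.580 12.580 21.200
    endloop
  endfacet
  facet normal -0.6072 -0.6499 0.4571
    outer loop
      vertex 0.546 8.914 0.000
      vertex 9.738 0.325 0.000
      vertex 12.580 12.580 21.200
    endloop
  endfacet
  facet normal 0.2592 -0.8508 0.4571
    outer loop
      vertex 9.738 0.325 0.000
      vertex 21.772 3.991 0.000
      vertex 12.580 12.580 21.200
    endloop
  endfacet
  facet normal 0.8664 -0.2009 0.4571
    outer loop
      vertex 21.772 3.991 0.000
      vertex 24.614 16.246 0.000
      vertex 12.580 12.580 21.200
    endloop
  endfacet
endsolid part

The G0 Z moves step by Δz≈3.533 mm. The G1 loops shrink linearly with z, so the solid tapers from its base footprint up to z≈21.2. Closing with a flat bottom cap and the tapered top and triangulating gives 10 facets — a regular 6-sided pyramid, base circumscribed radius ≈ 12.6 mm, apex at z ≈ 21.2 mm.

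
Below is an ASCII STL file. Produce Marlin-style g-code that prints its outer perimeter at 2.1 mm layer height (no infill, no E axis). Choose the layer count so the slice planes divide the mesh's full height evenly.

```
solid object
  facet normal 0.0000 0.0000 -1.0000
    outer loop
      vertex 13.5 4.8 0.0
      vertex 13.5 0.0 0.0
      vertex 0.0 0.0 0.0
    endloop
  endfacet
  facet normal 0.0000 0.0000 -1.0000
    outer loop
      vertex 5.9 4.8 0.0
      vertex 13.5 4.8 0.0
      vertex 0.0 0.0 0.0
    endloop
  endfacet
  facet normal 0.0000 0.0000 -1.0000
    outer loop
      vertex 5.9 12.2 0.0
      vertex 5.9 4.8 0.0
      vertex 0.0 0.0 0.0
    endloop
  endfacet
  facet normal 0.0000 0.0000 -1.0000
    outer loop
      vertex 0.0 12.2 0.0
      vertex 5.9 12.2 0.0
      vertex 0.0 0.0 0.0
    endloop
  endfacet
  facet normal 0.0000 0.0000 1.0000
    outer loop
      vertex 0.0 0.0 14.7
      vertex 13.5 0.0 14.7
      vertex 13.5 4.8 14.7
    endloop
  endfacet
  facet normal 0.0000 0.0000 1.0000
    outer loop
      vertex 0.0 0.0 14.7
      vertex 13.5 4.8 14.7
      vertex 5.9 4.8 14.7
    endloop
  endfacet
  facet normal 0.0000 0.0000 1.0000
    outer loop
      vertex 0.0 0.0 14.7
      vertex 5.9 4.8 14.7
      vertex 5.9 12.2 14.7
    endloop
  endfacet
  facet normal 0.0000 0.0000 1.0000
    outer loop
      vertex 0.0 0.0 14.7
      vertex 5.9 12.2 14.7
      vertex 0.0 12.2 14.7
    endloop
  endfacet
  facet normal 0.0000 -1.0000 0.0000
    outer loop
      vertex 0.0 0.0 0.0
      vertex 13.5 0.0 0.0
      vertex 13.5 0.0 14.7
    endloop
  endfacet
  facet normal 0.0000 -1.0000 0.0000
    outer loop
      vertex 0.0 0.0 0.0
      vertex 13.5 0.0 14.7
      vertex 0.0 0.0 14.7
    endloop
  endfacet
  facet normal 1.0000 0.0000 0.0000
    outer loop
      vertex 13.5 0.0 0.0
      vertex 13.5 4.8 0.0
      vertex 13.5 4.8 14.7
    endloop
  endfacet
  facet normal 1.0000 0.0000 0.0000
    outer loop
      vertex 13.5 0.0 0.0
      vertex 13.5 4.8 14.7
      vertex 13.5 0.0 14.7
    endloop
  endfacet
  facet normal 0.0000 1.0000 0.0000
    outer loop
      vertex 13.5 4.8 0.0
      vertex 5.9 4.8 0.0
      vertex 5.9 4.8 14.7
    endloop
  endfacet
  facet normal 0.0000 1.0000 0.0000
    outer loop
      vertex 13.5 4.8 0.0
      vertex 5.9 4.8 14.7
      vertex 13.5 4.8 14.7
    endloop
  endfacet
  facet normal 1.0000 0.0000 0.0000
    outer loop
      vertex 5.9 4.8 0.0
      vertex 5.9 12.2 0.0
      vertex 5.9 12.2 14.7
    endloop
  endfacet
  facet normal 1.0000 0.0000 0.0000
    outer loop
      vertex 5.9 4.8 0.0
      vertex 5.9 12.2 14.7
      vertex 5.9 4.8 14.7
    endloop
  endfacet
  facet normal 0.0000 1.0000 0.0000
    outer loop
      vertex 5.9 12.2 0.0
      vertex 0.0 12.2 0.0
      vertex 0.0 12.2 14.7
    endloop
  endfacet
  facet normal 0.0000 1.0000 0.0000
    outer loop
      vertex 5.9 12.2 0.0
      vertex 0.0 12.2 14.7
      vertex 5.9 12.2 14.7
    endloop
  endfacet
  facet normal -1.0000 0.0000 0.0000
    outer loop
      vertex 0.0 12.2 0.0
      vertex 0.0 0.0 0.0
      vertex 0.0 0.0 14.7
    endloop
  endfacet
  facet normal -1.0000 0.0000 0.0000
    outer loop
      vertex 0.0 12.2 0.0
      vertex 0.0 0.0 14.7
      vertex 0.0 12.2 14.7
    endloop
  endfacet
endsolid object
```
; perimeter-only toolpath
G21 ; units = mm
G90 ; absolute positioning
G28 ; home
; layer 1
G0 Z2.1
G0 X0.0 Y0.0
G1 X13.5 Y0.0
G1 X13.5 Y4.8
G1 X5.9 Y4.8
G1 X5.9 Y12.2
G1 X0.0 Y12.2
G1 X0.0 Y0.0
; layer 2
G0 Z4.2
G0 X0.0 Y0.0
G1 X13.5 Y0.0
G1 X13.5 Y4.8
G1 X5.9 Y4.8
G1 X5.9 Y12.2
G1 X0.0 Y12.2
G1 X0.0 Y0.0
; layer 3
G0 Z6.3
G0 X0.0 Y0.0
G1 X13.5 Y0.0
G1 X13.5 Y4.8
G1 X5.9 Y4.8
G1 X5.9 Y12.2
G1 X0.0 Y12.2
G1 X0.0 Y0.0
; layer 4
G0 Z8.4
G0 X0.0 Y0.0
G1 X13.5 Y0.0
G1 X13.5 Y4.8
G1 X5.9 Y4.8
G1 X5.9 Y12.2
G1 X0.0 Y12.2
G1 X0.0 Y0.0
; layer 5
G0 Z10.5
G0 X0.0 Y0.0
G1 X13.5 Y0.0
G1 X13.5 Y4.8
G1 X5.9 Y4.8
G1 X5.9 Y12.2
G1 X0.0 Y12.2
G1 X0.0 Y0.0
; layer 6
G0 Z12.6
G0 X0.0 Y0.0
G1 X13.5 Y0.0
G1 X13.5 Y4.8
G1 X5.9 Y4.8
G1 X5.9 Y12.2
G1 X0.0 Y12.2
G1 X0.0 Y0.0
; layer 7
G0 Z14.7
G0 X0.0 Y0.0
G1 X13.5 Y0.0
G1 X13.5 Y4.8
G1 X5.9 Y4.8
G1 X5.9 Y12.2
G1 X0.0 Y12.2
G1 X0.0 Y0.0
M2 ; end

The solid is an L-shaped prism: outer 13.5 × 12.2 mm, arm thicknesses ≈ 4.8 mm (horizontal) and 5.9 mm (vertical), extruded 14.7 mm in z. Slicing at Δz = 2.1 mm — 7 equal slices spanning the solid's height, so layer i sits at z = i·h/7 — gives 7 non-empty perimeters. Each is a 6-segment closed polygon; G0 lifts to the layer z and rapids to the start vertex, then G1 traces the edges.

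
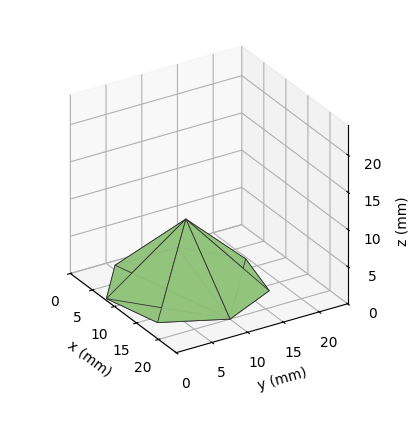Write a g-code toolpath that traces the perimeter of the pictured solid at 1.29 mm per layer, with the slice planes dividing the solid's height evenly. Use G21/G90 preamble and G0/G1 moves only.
Reading the render: the shape is a regular 7-sided pyramid, base circumscribed radius ≈ 10 mm, apex at z ≈ 9 mm (dimensions read to the nearest mm from the axis ticks). For the g-code, the solid's height is divided into equal slices at the stated Δz and each level perimeter traced with G1 moves after a G0 lift.

; perimeter-only toolpath
G21 ; units = mm
G90 ; absolute positioning
G28 ; home
; layer 1
G0 Z1.29
G0 X18.57 Y10.00
G1 X15.34 Y16.70
G1 X8.09 Y18.36
G1 X2.28 Y13.72
G1 X2.28 Y6.28
G1 X8.09 Y1.64
G1 X15.34 Y3.30
G1 X18.57 Y10.00
; layer 2
G0 Z2.57
G0 X17.14 Y10.00
G1 X14.45 Y15.59
G1 X8.41 Y16.96
G1 X3.56 Y13.10
G1 X3.56 Y6.90
G1 X8.41 Y3.04
G1 X14.45 Y4.41
G1 X17.14 Y10.00
; layer 3
G0 Z3.86
G0 X15.71 Y10.00
G1 X13.56 Y14.47
G1 X8.73 Y15.57
G1 X4.85 Y12.48
G1 X4.85 Y7.52
G1 X8.73 Y4.43
G1 X13.56 Y5.53
G1 X15.71 Y10.00
; layer 4
G0 Z5.14
G0 X14.29 Y10.00
G1 X12.67 Y13.35
G1 X9.04 Y14.18
G1 X6.14 Y11.86
G1 X6.14 Y8.14
G1 X9.04 Y5.82
G1 X12.67 Y6.65
G1 X14.29 Y10.00
; layer 5
G0 Z6.43
G0 X12.86 Y10.00
G1 X11.78 Y12.23
G1 X9.36 Y12.79
G1 X7.43 Y11.24
G1 X7.43 Y8.76
G1 X9.36 Y7.21
G1 X11.78 Y7.77
G1 X12.86 Y10.00
; layer 6
G0 Z7.71
G0 X11.43 Y10.00
G1 X10.89 Y11.12
G1 X9.68 Y11.39
G1 X8.71 Y10.62
G1 X8.71 Y9.38
G1 X9.68 Y8.61
G1 X10.89 Y8.88
G1 X11.43 Y10.00
M2 ; end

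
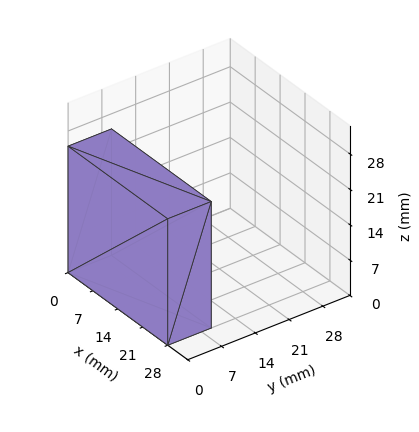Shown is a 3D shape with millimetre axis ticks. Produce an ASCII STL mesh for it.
Reading the render: the shape is a rectangular box, roughly 28 × 9 mm footprint and 25 mm tall (dimensions read to the nearest mm from the axis ticks). For the STL, each face is triangulated and given an outward normal.

solid part
  facet normal 0.0000 0.0000 -1.0000
    outer loop
      vertex 28.00 9.00 0.00
      vertex 28.00 0.00 0.00
      vertex 0.00 0.00 0.00
    endloop
  endfacet
  facet normal 0.0000 0.0000 -1.0000
    outer loop
      vertex 0.00 9.00 0.00
      vertex 28.00 9.00 0.00
      vertex 0.00 0.00 0.00
    endloop
  endfacet
  facet normal 0.0000 0.0000 1.0000
    outer loop
      vertex 0.00 0.00 25.00
      vertex 28.00 0.00 25.00
      vertex 28.00 9.00 25.00
    endloop
  endfacet
  facet normal 0.0000 0.0000 1.0000
    outer loop
      vertex 0.00 0.00 25.00
      vertex 28.00 9.00 25.00
      vertex 0.00 9.00 25.00
    endloop
  endfacet
  facet normal 0.0000 -1.0000 0.0000
    outer loop
      vertex 0.00 0.00 0.00
      vertex 28.00 0.00 0.00
      vertex 28.00 0.00 25.00
    endloop
  endfacet
  facet normal 0.0000 -1.0000 0.0000
    outer loop
      vertex 0.00 0.00 0.00
      vertex 28.00 0.00 25.00
      vertex 0.00 0.00 25.00
    endloop
  endfacet
  facet normal 0.0000 1.0000 0.0000
    outer loop
      vertex 28.00 9.00 25.00
      vertex 28.00 9.00 0.00
      vertex 0.00 9.00 0.00
    endloop
  endfacet
  facet normal 0.0000 1.0000 0.0000
    outer loop
      vertex 0.00 9.00 25.00
      vertex 28.00 9.00 25.00
      vertex 0.00 9.00 0.00
    endloop
  endfacet
  facet normal -1.0000 0.0000 0.0000
    outer loop
      vertex 0.00 9.00 25.00
      vertex 0.00 9.00 0.00
      vertex 0.00 0.00 0.00
    endloop
  endfacet
  facet normal -1.0000 0.0000 0.0000
    outer loop
      vertex 0.00 0.00 25.00
      vertex 0.00 9.00 25.00
      vertex 0.00 0.00 0.00
    endloop
  endfacet
  facet normal 1.0000 0.0000 0.0000
    outer loop
      vertex 28.00 0.00 0.00
      vertex 28.00 9.00 0.00
      vertex 28.00 9.00 25.00
    endloop
  endfacet
  facet normal 1.0000 0.0000 0.0000
    outer loop
      vertex 28.00 0.00 0.00
      vertex 28.00 9.00 25.00
      vertex 28.00 0.00 25.00
    endloop
  endfacet
endsolid part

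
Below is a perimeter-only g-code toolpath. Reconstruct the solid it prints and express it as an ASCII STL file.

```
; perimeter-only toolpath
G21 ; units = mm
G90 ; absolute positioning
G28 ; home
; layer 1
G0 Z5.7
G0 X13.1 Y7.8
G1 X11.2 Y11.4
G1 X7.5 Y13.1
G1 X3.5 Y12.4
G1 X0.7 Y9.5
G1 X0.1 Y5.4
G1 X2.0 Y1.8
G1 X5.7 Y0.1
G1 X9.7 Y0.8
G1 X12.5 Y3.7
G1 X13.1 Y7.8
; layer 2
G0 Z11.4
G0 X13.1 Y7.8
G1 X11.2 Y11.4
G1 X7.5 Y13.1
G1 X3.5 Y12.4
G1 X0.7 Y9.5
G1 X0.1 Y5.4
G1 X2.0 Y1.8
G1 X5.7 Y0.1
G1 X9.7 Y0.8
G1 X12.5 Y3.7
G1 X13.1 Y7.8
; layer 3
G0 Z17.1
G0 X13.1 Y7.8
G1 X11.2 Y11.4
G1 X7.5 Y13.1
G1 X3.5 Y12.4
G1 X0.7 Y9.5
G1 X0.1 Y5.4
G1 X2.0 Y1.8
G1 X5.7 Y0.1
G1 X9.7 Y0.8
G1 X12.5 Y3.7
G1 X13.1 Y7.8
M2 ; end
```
solid part
  facet normal 0.0000 0.0000 -1.0000
    outer loop
      vertex 7.5 13.1 0.0
      vertex 11.2 11.4 0.0
      vertex 13.1 7.8 0.0
    endloop
  endfacet
  facet normal 0.0000 0.0000 -1.0000
    outer loop
      vertex 3.5 12.4 0.0
      vertex 7.5 13.1 0.0
      vertex 13.1 7.8 0.0
    endloop
  endfacet
  facet normal 0.0000 0.0000 -1.0000
    outer loop
      vertex 0.7 9.5 0.0
      vertex 3.5 12.4 0.0
      vertex 13.1 7.8 0.0
    endloop
  endfacet
  facet normal 0.0000 0.0000 -1.0000
    outer loop
      vertex 0.1 5.4 0.0
      vertex 0.7 9.5 0.0
      vertex 13.1 7.8 0.0
    endloop
  endfacet
  facet normal 0.0000 0.0000 -1.0000
    outer loop
      vertex 2.0 1.8 0.0
      vertex 0.1 5.4 0.0
      vertex 13.1 7.8 0.0
    endloop
  endfacet
  facet normal 0.0000 0.0000 -1.0000
    outer loop
      vertex 5.7 0.1 0.0
      vertex 2.0 1.8 0.0
      vertex 13.1 7.8 0.0
    endloop
  endfacet
  facet normal 0.0000 0.0000 -1.0000
    outer loop
      vertex 9.7 0.8 0.0
      vertex 5.7 0.1 0.0
      vertex 13.1 7.8 0.0
    endloop
  endfacet
  facet normal 0.0000 0.0000 -1.0000
    outer loop
      vertex 12.5 3.7 0.0
      vertex 9.7 0.8 0.0
      vertex 13.1 7.8 0.0
    endloop
  endfacet
  facet normal 0.0000 0.0000 1.0000
    outer loop
      vertex 13.1 7.8 17.1
      vertex 11.2 11.4 17.1
      vertex 7.5 13.1 17.1
    endloop
  endfacet
  facet normal 0.0000 0.0000 1.0000
    outer loop
      vertex 13.1 7.8 17.1
      vertex 7.5 13.1 17.1
      vertex 3.5 12.4 17.1
    endloop
  endfacet
  facet normal 0.0000 0.0000 1.0000
    outer loop
      vertex 13.1 7.8 17.1
      vertex 3.5 12.4 17.1
      vertex 0.7 9.5 17.1
    endloop
  endfacet
  facet normal 0.0000 0.0000 1.0000
    outer loop
      vertex 13.1 7.8 17.1
      vertex 0.7 9.5 17.1
      vertex 0.1 5.4 17.1
    endloop
  endfacet
  facet normal 0.0000 0.0000 1.0000
    outer loop
      vertex 13.1 7.8 17.1
      vertex 0.1 5.4 17.1
      vertex 2.0 1.8 17.1
    endloop
  endfacet
  facet normal 0.0000 0.0000 1.0000
    outer loop
      vertex 13.1 7.8 17.1
      vertex 2.0 1.8 17.1
      vertex 5.7 0.1 17.1
    endloop
  endfacet
  facet normal 0.0000 0.0000 1.0000
    outer loop
      vertex 13.1 7.8 17.1
      vertex 5.7 0.1 17.1
      vertex 9.7 0.8 17.1
    endloop
  endfacet
  facet normal 0.0000 0.0000 1.0000
    outer loop
      vertex 13.1 7.8 17.1
      vertex 9.7 0.8 17.1
      vertex 12.5 3.7 17.1
    endloop
  endfacet
  facet normal 0.8844 0.4668 0.0000
    outer loop
      vertex 13.1 7.8 0.0
      vertex 11.2 11.4 0.0
      vertex 11.2 11.4 17.1
    endloop
  endfacet
  facet normal 0.8844 0.4668 0.0000
    outer loop
      vertex 13.1 7.8 0.0
      vertex 11.2 11.4 17.1
      vertex 13.1 7.8 17.1
    endloop
  endfacet
  facet normal 0.4175 0.9087 0.0000
    outer loop
      vertex 11.2 11.4 0.0
      vertex 7.5 13.1 0.0
      vertex 7.5 13.1 17.1
    endloop
  endfacet
  facet normal 0.4175 0.9087 0.0000
    outer loop
      vertex 11.2 11.4 0.0
      vertex 7.5 13.1 17.1
      vertex 11.2 11.4 17.1
    endloop
  endfacet
  facet normal -0.1724 0.9850 0.0000
    outer loop
      vertex 7.5 13.1 0.0
      vertex 3.5 12.4 0.0
      vertex 3.5 12.4 17.1
    endloop
  endfacet
  facet normal -0.1724 0.9850 0.0000
    outer loop
      vertex 7.5 13.1 0.0
      vertex 3.5 12.4 17.1
      vertex 7.5 13.1 17.1
    endloop
  endfacet
  facet normal -0.7194 0.6946 0.0000
    outer loop
      vertex 3.5 12.4 0.0
      vertex 0.7 9.5 0.0
      vertex 0.7 9.5 17.1
    endloop
  endfacet
  facet normal -0.7194 0.6946 0.0000
    outer loop
      vertex 3.5 12.4 0.0
      vertex 0.7 9.5 17.1
      vertex 3.5 12.4 17.1
    endloop
  endfacet
  facet normal -0.9895 0.1448 0.0000
    outer loop
      vertex 0.7 9.5 0.0
      vertex 0.1 5.4 0.0
      vertex 0.1 5.4 17.1
    endloop
  endfacet
  facet normal -0.9895 0.1448 0.0000
    outer loop
      vertex 0.7 9.5 0.0
      vertex 0.1 5.4 17.1
      vertex 0.7 9.5 17.1
    endloop
  endfacet
  facet normal -0.8844 -0.4668 0.0000
    outer loop
      vertex 0.1 5.4 0.0
      vertex 2.0 1.8 0.0
      vertex 2.0 1.8 17.1
    endloop
  endfacet
  facet normal -0.8844 -0.4668 0.0000
    outer loop
      vertex 0.1 5.4 0.0
      vertex 2.0 1.8 17.1
      vertex 0.1 5.4 17.1
    endloop
  endfacet
  facet normal -0.4175 -0.9087 0.0000
    outer loop
      vertex 2.0 1.8 0.0
      vertex 5.7 0.1 0.0
      vertex 5.7 0.1 17.1
    endloop
  endfacet
  facet normal -0.4175 -0.9087 0.0000
    outer loop
      vertex 2.0 1.8 0.0
      vertex 5.7 0.1 17.1
      vertex 2.0 1.8 17.1
    endloop
  endfacet
  facet normal 0.1724 -0.9850 0.0000
    outer loop
      vertex 5.7 0.1 0.0
      vertex 9.7 0.8 0.0
      vertex 9.7 0.8 17.1
    endloop
  endfacet
  facet normal 0.1724 -0.9850 0.0000
    outer loop
      vertex 5.7 0.1 0.0
      vertex 9.7 0.8 17.1
      vertex 5.7 0.1 17.1
    endloop
  endfacet
  facet normal 0.7194 -0.6946 0.0000
    outer loop
      vertex 9.7 0.8 0.0
      vertex 12.5 3.7 0.0
      vertex 12.5 3.7 17.1
    endloop
  endfacet
  facet normal 0.7194 -0.6946 0.0000
    outer loop
      vertex 9.7 0.8 0.0
      vertex 12.5 3.7 17.1
      vertex 9.7 0.8 17.1
    endloop
  endfacet
  facet normal 0.9895 -0.1448 0.0000
    outer loop
      vertex 12.5 3.7 0.0
      vertex 13.1 7.8 0.0
      vertex 13.1 7.8 17.1
    endloop
  endfacet
  facet normal 0.9895 -0.1448 0.0000
    outer loop
      vertex 12.5 3.7 0.0
      vertex 13.1 7.8 17.1
      vertex 12.5 3.7 17.1
    endloop
  endfacet
endsolid part

The G0 Z moves step by Δz≈5.7 mm. Every layer's G1 loop is the same polygon, so the solid is a straight extrusion of it from z=0 to z≈17.1. Closing with flat bottom and top caps and triangulating gives 36 facets — a regular 10-sided prism (a cylinder approximated with 10 flat sides), circumscribed radius ≈ 6.6 mm, height ≈ 17.1 mm.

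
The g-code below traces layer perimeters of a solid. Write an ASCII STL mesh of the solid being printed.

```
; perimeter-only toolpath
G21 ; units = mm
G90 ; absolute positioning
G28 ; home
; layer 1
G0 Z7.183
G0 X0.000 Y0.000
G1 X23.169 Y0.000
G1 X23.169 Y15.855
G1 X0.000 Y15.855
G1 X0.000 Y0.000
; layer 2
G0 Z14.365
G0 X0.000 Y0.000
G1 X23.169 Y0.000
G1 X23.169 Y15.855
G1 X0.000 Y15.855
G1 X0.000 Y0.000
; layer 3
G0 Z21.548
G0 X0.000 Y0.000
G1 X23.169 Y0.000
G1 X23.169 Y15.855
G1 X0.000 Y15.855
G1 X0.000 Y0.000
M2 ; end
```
solid part
  facet normal 0.0000 0.0000 -1.0000
    outer loop
      vertex 23.169 15.855 0.000
      vertex 23.169 0.000 0.000
      vertex 0.000 0.000 0.000
    endloop
  endfacet
  facet normal 0.0000 0.0000 -1.0000
    outer loop
      vertex 0.000 15.855 0.000
      vertex 23.169 15.855 0.000
      vertex 0.000 0.000 0.000
    endloop
  endfacet
  facet normal 0.0000 0.0000 1.0000
    outer loop
      vertex 0.000 0.000 21.548
      vertex 23.169 0.000 21.548
      vertex 23.169 15.855 21.548
    endloop
  endfacet
  facet normal 0.0000 0.0000 1.0000
    outer loop
      vertex 0.000 0.000 21.548
      vertex 23.169 15.855 21.548
      vertex 0.000 15.855 21.548
    endloop
  endfacet
  facet normal 0.0000 -1.0000 0.0000
    outer loop
      vertex 0.000 0.000 0.000
      vertex 23.169 0.000 0.000
      vertex 23.169 0.000 21.548
    endloop
  endfacet
  facet normal 0.0000 -1.0000 0.0000
    outer loop
      vertex 0.000 0.000 0.000
      vertex 23.169 0.000 21.548
      vertex 0.000 0.000 21.548
    endloop
  endfacet
  facet normal 0.0000 1.0000 0.0000
    outer loop
      vertex 23.169 15.855 21.548
      vertex 23.169 15.855 0.000
      vertex 0.000 15.855 0.000
    endloop
  endfacet
  facet normal 0.0000 1.0000 0.0000
    outer loop
      vertex 0.000 15.855 21.548
      vertex 23.169 15.855 21.548
      vertex 0.000 15.855 0.000
    endloop
  endfacet
  facet normal -1.0000 0.0000 0.0000
    outer loop
      vertex 0.000 15.855 21.548
      vertex 0.000 15.855 0.000
      vertex 0.000 0.000 0.000
    endloop
  endfacet
  facet normal -1.0000 0.0000 0.0000
    outer loop
      vertex 0.000 0.000 21.548
      vertex 0.000 15.855 21.548
      vertex 0.000 0.000 0.000
    endloop
  endfacet
  facet normal 1.0000 0.0000 0.0000
    outer loop
      vertex 23.169 0.000 0.000
      vertex 23.169 15.855 0.000
      vertex 23.169 15.855 21.548
    endloop
  endfacet
  facet normal 1.0000 0.0000 0.0000
    outer loop
      vertex 23.169 0.000 0.000
      vertex 23.169 15.855 21.548
      vertex 23.169 0.000 21.548
    endloop
  endfacet
endsolid part

The G0 Z moves step by Δz≈7.183 mm. Every layer's G1 loop is the same polygon, so the solid is a straight extrusion of it from z=0 to z≈21.5. Closing with flat bottom and top caps and triangulating gives 12 facets — a rectangular box, roughly 23.2 × 15.9 mm footprint and 21.5 mm tall.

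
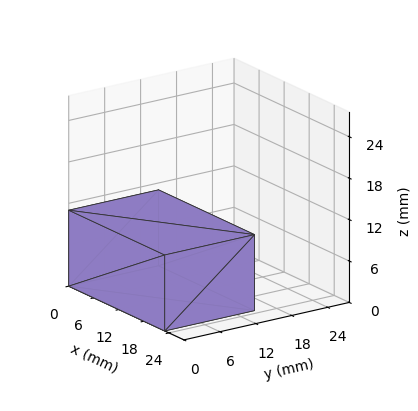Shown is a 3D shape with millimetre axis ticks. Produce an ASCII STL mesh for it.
Reading the render: the shape is a rectangular box, roughly 23 × 15 mm footprint and 11 mm tall (dimensions read to the nearest mm from the axis ticks). For the STL, each face is triangulated and given an outward normal.

solid part
  facet normal 0.0000 0.0000 -1.0000
    outer loop
      vertex 23.0 15.0 0.0
      vertex 23.0 0.0 0.0
      vertex 0.0 0.0 0.0
    endloop
  endfacet
  facet normal 0.0000 0.0000 -1.0000
    outer loop
      vertex 0.0 15.0 0.0
      vertex 23.0 15.0 0.0
      vertex 0.0 0.0 0.0
    endloop
  endfacet
  facet normal 0.0000 0.0000 1.0000
    outer loop
      vertex 0.0 0.0 11.0
      vertex 23.0 0.0 11.0
      vertex 23.0 15.0 11.0
    endloop
  endfacet
  facet normal 0.0000 0.0000 1.0000
    outer loop
      vertex 0.0 0.0 11.0
      vertex 23.0 15.0 11.0
      vertex 0.0 15.0 11.0
    endloop
  endfacet
  facet normal 0.0000 -1.0000 0.0000
    outer loop
      vertex 0.0 0.0 0.0
      vertex 23.0 0.0 0.0
      vertex 23.0 0.0 11.0
    endloop
  endfacet
  facet normal 0.0000 -1.0000 0.0000
    outer loop
      vertex 0.0 0.0 0.0
      vertex 23.0 0.0 11.0
      vertex 0.0 0.0 11.0
    endloop
  endfacet
  facet normal 0.0000 1.0000 0.0000
    outer loop
      vertex 23.0 15.0 11.0
      vertex 23.0 15.0 0.0
      vertex 0.0 15.0 0.0
    endloop
  endfacet
  facet normal 0.0000 1.0000 0.0000
    outer loop
      vertex 0.0 15.0 11.0
      vertex 23.0 15.0 11.0
      vertex 0.0 15.0 0.0
    endloop
  endfacet
  facet normal -1.0000 0.0000 0.0000
    outer loop
      vertex 0.0 15.0 11.0
      vertex 0.0 15.0 0.0
      vertex 0.0 0.0 0.0
    endloop
  endfacet
  facet normal -1.0000 0.0000 0.0000
    outer loop
      vertex 0.0 0.0 11.0
      vertex 0.0 15.0 11.0
      vertex 0.0 0.0 0.0
    endloop
  endfacet
  facet normal 1.0000 0.0000 0.0000
    outer loop
      vertex 23.0 0.0 0.0
      vertex 23.0 15.0 0.0
      vertex 23.0 15.0 11.0
    endloop
  endfacet
  facet normal 1.0000 0.0000 0.0000
    outer loop
      vertex 23.0 0.0 0.0
      vertex 23.0 15.0 11.0
      vertex 23.0 0.0 11.0
    endloop
  endfacet
endsolid part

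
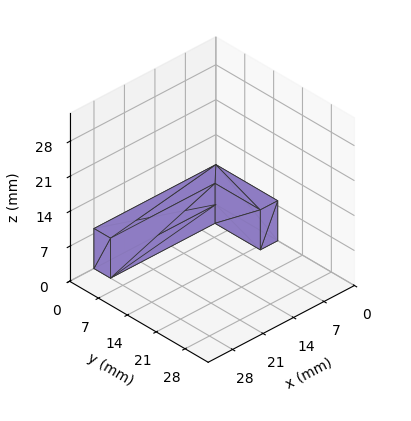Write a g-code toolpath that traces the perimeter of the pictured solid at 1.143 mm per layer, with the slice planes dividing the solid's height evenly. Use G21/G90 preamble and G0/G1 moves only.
Reading the render: the shape is an L-shaped prism: outer 28 × 15 mm, arm thicknesses ≈ 4 mm (horizontal) and 4 mm (vertical), extruded 8 mm in z (dimensions read to the nearest mm from the axis ticks). For the g-code, the solid's height is divided into equal slices at the stated Δz and each level perimeter traced with G1 moves after a G0 lift.

; perimeter-only toolpath
G21 ; units = mm
G90 ; absolute positioning
G28 ; home
; layer 1
G0 Z1.143
G0 X0.000 Y0.000
G1 X28.000 Y0.000
G1 X28.000 Y4.000
G1 X4.000 Y4.000
G1 X4.000 Y15.000
G1 X0.000 Y15.000
G1 X0.000 Y0.000
; layer 2
G0 Z2.286
G0 X0.000 Y0.000
G1 X28.000 Y0.000
G1 X28.000 Y4.000
G1 X4.000 Y4.000
G1 X4.000 Y15.000
G1 X0.000 Y15.000
G1 X0.000 Y0.000
; layer 3
G0 Z3.429
G0 X0.000 Y0.000
G1 X28.000 Y0.000
G1 X28.000 Y4.000
G1 X4.000 Y4.000
G1 X4.000 Y15.000
G1 X0.000 Y15.000
G1 X0.000 Y0.000
; layer 4
G0 Z4.571
G0 X0.000 Y0.000
G1 X28.000 Y0.000
G1 X28.000 Y4.000
G1 X4.000 Y4.000
G1 X4.000 Y15.000
G1 X0.000 Y15.000
G1 X0.000 Y0.000
; layer 5
G0 Z5.714
G0 X0.000 Y0.000
G1 X28.000 Y0.000
G1 X28.000 Y4.000
G1 X4.000 Y4.000
G1 X4.000 Y15.000
G1 X0.000 Y15.000
G1 X0.000 Y0.000
; layer 6
G0 Z6.857
G0 X0.000 Y0.000
G1 X28.000 Y0.000
G1 X28.000 Y4.000
G1 X4.000 Y4.000
G1 X4.000 Y15.000
G1 X0.000 Y15.000
G1 X0.000 Y0.000
; layer 7
G0 Z8.000
G0 X0.000 Y0.000
G1 X28.000 Y0.000
G1 X28.000 Y4.000
G1 X4.000 Y4.000
G1 X4.000 Y15.000
G1 X0.000 Y15.000
G1 X0.000 Y0.000
M2 ; end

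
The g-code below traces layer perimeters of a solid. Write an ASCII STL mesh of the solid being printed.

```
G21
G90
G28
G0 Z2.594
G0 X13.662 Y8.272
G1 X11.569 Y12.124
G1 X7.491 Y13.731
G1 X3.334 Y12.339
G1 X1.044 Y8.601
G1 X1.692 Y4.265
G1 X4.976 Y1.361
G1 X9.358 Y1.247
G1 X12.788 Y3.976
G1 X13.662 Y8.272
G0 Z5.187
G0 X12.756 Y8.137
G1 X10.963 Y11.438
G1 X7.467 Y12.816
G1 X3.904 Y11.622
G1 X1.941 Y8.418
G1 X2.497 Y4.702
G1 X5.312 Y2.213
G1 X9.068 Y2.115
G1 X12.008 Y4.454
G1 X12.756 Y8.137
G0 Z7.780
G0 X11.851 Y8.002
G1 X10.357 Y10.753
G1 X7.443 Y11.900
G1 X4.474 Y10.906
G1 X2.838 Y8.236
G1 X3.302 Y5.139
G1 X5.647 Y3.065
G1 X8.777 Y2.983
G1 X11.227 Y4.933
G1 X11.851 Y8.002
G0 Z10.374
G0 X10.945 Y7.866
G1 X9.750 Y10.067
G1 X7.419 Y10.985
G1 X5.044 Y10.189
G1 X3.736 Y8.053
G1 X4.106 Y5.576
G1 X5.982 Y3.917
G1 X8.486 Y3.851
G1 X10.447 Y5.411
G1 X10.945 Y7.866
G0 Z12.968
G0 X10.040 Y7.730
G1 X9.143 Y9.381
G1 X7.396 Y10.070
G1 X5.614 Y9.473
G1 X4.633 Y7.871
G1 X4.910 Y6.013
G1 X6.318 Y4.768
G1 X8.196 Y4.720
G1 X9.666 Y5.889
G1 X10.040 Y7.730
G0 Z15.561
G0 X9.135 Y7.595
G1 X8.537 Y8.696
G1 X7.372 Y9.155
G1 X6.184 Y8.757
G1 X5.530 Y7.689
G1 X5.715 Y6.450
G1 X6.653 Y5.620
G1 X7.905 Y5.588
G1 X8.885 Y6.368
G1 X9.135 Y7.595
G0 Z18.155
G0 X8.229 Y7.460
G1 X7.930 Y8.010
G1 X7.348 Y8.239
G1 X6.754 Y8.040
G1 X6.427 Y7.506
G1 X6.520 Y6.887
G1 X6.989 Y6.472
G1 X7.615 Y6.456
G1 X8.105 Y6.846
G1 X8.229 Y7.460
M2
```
solid part
  facet normal 0.0000 0.0000 -1.0000
    outer loop
      vertex 7.515 14.646 0.000
      vertex 12.176 12.810 0.000
      vertex 14.567 8.408 0.000
    endloop
  endfacet
  facet normal 0.0000 0.0000 -1.0000
    outer loop
      vertex 2.764 13.055 0.000
      vertex 7.515 14.646 0.000
      vertex 14.567 8.408 0.000
    endloop
  endfacet
  facet normal 0.0000 0.0000 -1.0000
    outer loop
      vertex 0.147 8.783 0.000
      vertex 2.764 13.055 0.000
      vertex 14.567 8.408 0.000
    endloop
  endfacet
  facet normal 0.0000 0.0000 -1.0000
    outer loop
      vertex 0.888 3.828 0.000
      vertex 0.147 8.783 0.000
      vertex 14.567 8.408 0.000
    endloop
  endfacet
  facet normal 0.0000 0.0000 -1.0000
    outer loop
      vertex 4.641 0.509 0.000
      vertex 0.888 3.828 0.000
      vertex 14.567 8.408 0.000
    endloop
  endfacet
  facet normal 0.0000 0.0000 -1.0000
    outer loop
      vertex 9.649 0.379 0.000
      vertex 4.641 0.509 0.000
      vertex 14.567 8.408 0.000
    endloop
  endfacet
  facet normal 0.0000 0.0000 -1.0000
    outer loop
      vertex 13.569 3.498 0.000
      vertex 9.649 0.379 0.000
      vertex 14.567 8.408 0.000
    endloop
  endfacet
  facet normal 0.8341 0.4530 0.3148
    outer loop
      vertex 14.567 8.408 0.000
      vertex 12.176 12.810 0.000
      vertex 7.324 7.324 20.748
    endloop
  endfacet
  facet normal 0.3479 0.8831 0.3148
    outer loop
      vertex 12.176 12.810 0.000
      vertex 7.515 14.646 0.000
      vertex 7.324 7.324 20.748
    endloop
  endfacet
  facet normal -0.3014 0.9000 0.3148
    outer loop
      vertex 7.515 14.646 0.000
      vertex 2.764 13.055 0.000
      vertex 7.324 7.324 20.748
    endloop
  endfacet
  facet normal -0.8094 0.4958 0.3148
    outer loop
      vertex 2.764 13.055 0.000
      vertex 0.147 8.783 0.000
      vertex 7.324 7.324 20.748
    endloop
  endfacet
  facet normal -0.9387 -0.1404 0.3148
    outer loop
      vertex 0.147 8.783 0.000
      vertex 0.888 3.828 0.000
      vertex 7.324 7.324 20.748
    endloop
  endfacet
  facet normal -0.6288 -0.7110 0.3148
    outer loop
      vertex 0.888 3.828 0.000
      vertex 4.641 0.509 0.000
      vertex 7.324 7.324 20.748
    endloop
  endfacet
  facet normal -0.0246 -0.9488 0.3148
    outer loop
      vertex 4.641 0.509 0.000
      vertex 9.649 0.379 0.000
      vertex 7.324 7.324 20.748
    endloop
  endfacet
  facet normal 0.5910 -0.7427 0.3148
    outer loop
      vertex 9.649 0.379 0.000
      vertex 13.569 3.498 0.000
      vertex 7.324 7.324 20.748
    endloop
  endfacet
  facet normal 0.9301 -0.1891 0.3148
    outer loop
      vertex 13.569 3.498 0.000
      vertex 14.567 8.408 0.000
      vertex 7.324 7.324 20.748
    endloop
  endfacet
endsolid part

The G0 Z moves step by Δz≈2.594 mm. The G1 loops shrink linearly with z, so the solid tapers from its base footprint up to z≈20.7. Closing with a flat bottom cap and the tapered top and triangulating gives 16 facets — a regular 9-sided pyramid, base circumscribed radius ≈ 7.32 mm, apex at z ≈ 20.7 mm.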